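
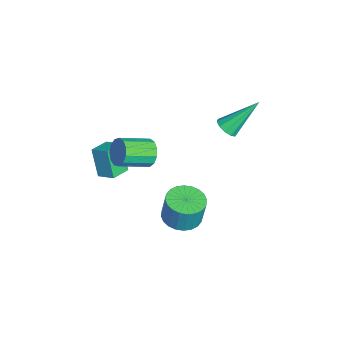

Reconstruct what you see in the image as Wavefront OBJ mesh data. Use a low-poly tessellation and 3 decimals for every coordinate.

v 0.847 -0.133 -2.73
v 1.644 0.241 -2.86
v 1.77 0.428 -1.539
v 0.973 0.053 -1.41
v 1.435 0.518 -2.879
v 1.562 0.704 -1.558
v 1.137 0.695 -2.875
v 1.263 0.882 -1.555
v 0.794 0.747 -2.85
v 0.921 0.934 -1.529
v 0.46 0.665 -2.806
v 0.586 0.851 -1.485
v 0.184 0.461 -2.751
v 0.311 0.647 -1.43
v 0.009 0.166 -2.692
v 0.136 0.353 -1.372
v -0.038 -0.174 -2.64
v 0.089 0.013 -1.319
v 0.05 -0.508 -2.601
v 0.176 -0.321 -1.28
v 0.258 -0.784 -2.582
v 0.385 -0.598 -1.261
v 0.557 -0.962 -2.585
v 0.683 -0.775 -1.265
v 0.899 -1.014 -2.611
v 1.026 -0.827 -1.29
v 1.234 -0.931 -2.655
v 1.36 -0.745 -1.334
v 1.509 -0.727 -2.71
v 1.636 -0.541 -1.389
v 1.684 -0.433 -2.768
v 1.811 -0.246 -1.448
v 1.731 -0.093 -2.821
v 1.858 0.094 -1.5
v 1.38 -1.515 2.415
v 1.639 -1.185 2.95
v 2.08 -2.455 3.52
v 1.82 -2.785 2.985
v 1.277 -1.27 3.041
v 1.717 -2.539 3.611
v 0.947 -1.433 2.933
v 1.388 -2.702 3.503
v 0.755 -1.622 2.661
v 1.195 -2.891 3.231
v 0.761 -1.777 2.31
v 1.201 -3.047 2.881
v 0.963 -1.849 1.993
v 1.404 -3.119 2.564
v 1.298 -1.815 1.81
v 1.739 -3.085 2.38
v 1.659 -1.686 1.819
v 2.099 -2.956 2.389
v 1.931 -1.503 2.017
v 2.371 -2.772 2.587
v 2.028 -1.323 2.341
v 2.469 -2.593 2.911
v 1.919 -1.205 2.689
v 2.36 -2.474 3.259
v -1.071 -2.989 -1.099
v -1.637 -3.228 0.215
v -0.582 -2.336 -0.769
v -1.149 -2.574 0.544
v -0.351 -3.626 -0.904
v -0.918 -3.864 0.409
v 0.137 -2.972 -0.575
v -0.429 -3.211 0.739
v -0.36 1.808 2.218
v 0.143 1.694 2.437
v -0.66 3.172 3.622
v 0.183 1.945 2.201
v 0.015 2.143 1.972
v -0.296 2.213 1.838
v -0.631 2.129 1.848
v -0.863 1.921 2
v -0.903 1.671 2.236
v -0.735 1.472 2.464
v -0.424 1.402 2.599
v -0.089 1.487 2.589
f 2 1 5
f 2 5 3
f 3 5 6
f 3 6 4
f 5 1 7
f 5 7 6
f 6 7 8
f 6 8 4
f 7 1 9
f 7 9 8
f 8 9 10
f 8 10 4
f 9 1 11
f 9 11 10
f 10 11 12
f 10 12 4
f 11 1 13
f 11 13 12
f 12 13 14
f 12 14 4
f 13 1 15
f 13 15 14
f 14 15 16
f 14 16 4
f 15 1 17
f 15 17 16
f 16 17 18
f 16 18 4
f 17 1 19
f 17 19 18
f 18 19 20
f 18 20 4
f 19 1 21
f 19 21 20
f 20 21 22
f 20 22 4
f 21 1 23
f 21 23 22
f 22 23 24
f 22 24 4
f 23 1 25
f 23 25 24
f 24 25 26
f 24 26 4
f 25 1 27
f 25 27 26
f 26 27 28
f 26 28 4
f 27 1 29
f 27 29 28
f 28 29 30
f 28 30 4
f 29 1 31
f 29 31 30
f 30 31 32
f 30 32 4
f 31 1 33
f 31 33 32
f 32 33 34
f 32 34 4
f 33 1 2
f 33 2 34
f 34 2 3
f 34 3 4
f 36 35 39
f 36 39 37
f 37 39 40
f 37 40 38
f 39 35 41
f 39 41 40
f 40 41 42
f 40 42 38
f 41 35 43
f 41 43 42
f 42 43 44
f 42 44 38
f 43 35 45
f 43 45 44
f 44 45 46
f 44 46 38
f 45 35 47
f 45 47 46
f 46 47 48
f 46 48 38
f 47 35 49
f 47 49 48
f 48 49 50
f 48 50 38
f 49 35 51
f 49 51 50
f 50 51 52
f 50 52 38
f 51 35 53
f 51 53 52
f 52 53 54
f 52 54 38
f 53 35 55
f 53 55 54
f 54 55 56
f 54 56 38
f 55 35 57
f 55 57 56
f 56 57 58
f 56 58 38
f 57 35 36
f 57 36 58
f 58 36 37
f 58 37 38
f 60 62 59
f 63 60 59
f 59 62 61
f 61 63 59
f 60 66 62
f 64 60 63
f 64 66 60
f 62 66 61
f 65 63 61
f 61 66 65
f 65 64 63
f 66 64 65
f 68 67 70
f 68 70 69
f 70 67 71
f 70 71 69
f 71 67 72
f 71 72 69
f 72 67 73
f 72 73 69
f 73 67 74
f 73 74 69
f 74 67 75
f 74 75 69
f 75 67 76
f 75 76 69
f 76 67 77
f 76 77 69
f 77 67 78
f 77 78 69
f 78 67 68
f 78 68 69



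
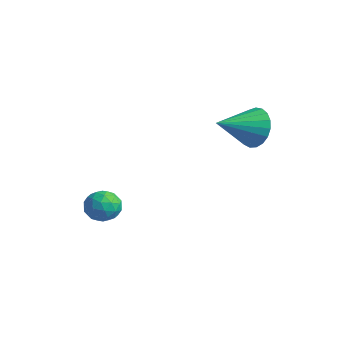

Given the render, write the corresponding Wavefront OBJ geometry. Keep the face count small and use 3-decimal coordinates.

v -1.248 -1.989 -4.211
v -0.906 -1.615 -3.606
v -0.714 -3.085 -3.834
v -0.372 -2.711 -3.229
v -1.154 -2.811 -3.239
v -1.484 -2.134 -3.473
v -0.136 -2.566 -3.967
v -0.466 -1.889 -4.201
v -0.219 -1.971 -3.456
v -0.848 -2.123 -3.006
v -0.772 -2.577 -4.434
v -1.401 -2.729 -3.984
v -1.124 -1.706 -3.942
v -0.496 -2.994 -3.498
v -0.956 -3.053 -3.504
v -0.755 -2.833 -3.149
v -1.464 -2.011 -3.863
v -1.263 -1.791 -3.508
v -1.409 -2.494 -3.292
v -0.357 -2.909 -3.932
v -0.156 -2.689 -3.577
v -0.865 -1.867 -4.291
v -0.664 -1.647 -3.936
v -0.211 -2.206 -4.148
v -0.519 -1.695 -3.498
v -0.205 -2.34 -3.276
v -0.066 -2.254 -3.71
v -0.26 -1.856 -3.847
v -0.889 -1.785 -3.234
v -0.575 -2.429 -3.012
v -1.035 -2.488 -3.018
v -1.229 -2.09 -3.155
v -0.485 -1.994 -3.145
v -1.045 -2.271 -4.428
v -0.731 -2.915 -4.206
v -0.391 -2.61 -4.285
v -0.585 -2.212 -4.422
v -1.415 -2.36 -4.164
v -1.101 -3.005 -3.942
v -1.36 -2.844 -3.593
v -1.554 -2.446 -3.73
v -1.135 -2.706 -4.295
v 1.712 2.892 0.034
v 2.278 2.565 -0.696
v 1.568 1.188 0.686
v 2.553 2.652 -0.408
v 2.682 2.78 -0.044
v 2.644 2.928 0.334
v 2.444 3.07 0.66
v 2.118 3.181 0.877
v 1.721 3.242 0.949
v 1.323 3.242 0.862
v 0.992 3.182 0.632
v 0.786 3.071 0.299
v 0.739 2.93 -0.08
v 0.861 2.782 -0.44
v 1.13 2.653 -0.718
v 1.499 2.565 -0.866
v 1.905 2.534 -0.858
f 1 38 17
f 38 12 41
f 17 41 6
f 38 41 17
f 1 17 13
f 17 6 18
f 13 18 2
f 17 18 13
f 1 13 22
f 13 2 23
f 22 23 8
f 13 23 22
f 1 22 34
f 22 8 37
f 34 37 11
f 22 37 34
f 1 34 38
f 34 11 42
f 38 42 12
f 34 42 38
f 2 18 29
f 18 6 32
f 29 32 10
f 18 32 29
f 6 41 19
f 41 12 40
f 19 40 5
f 41 40 19
f 12 42 39
f 42 11 35
f 39 35 3
f 42 35 39
f 11 37 36
f 37 8 24
f 36 24 7
f 37 24 36
f 8 23 28
f 23 2 25
f 28 25 9
f 23 25 28
f 4 30 16
f 30 10 31
f 16 31 5
f 30 31 16
f 4 16 14
f 16 5 15
f 14 15 3
f 16 15 14
f 4 14 21
f 14 3 20
f 21 20 7
f 14 20 21
f 4 21 26
f 21 7 27
f 26 27 9
f 21 27 26
f 4 26 30
f 26 9 33
f 30 33 10
f 26 33 30
f 5 31 19
f 31 10 32
f 19 32 6
f 31 32 19
f 3 15 39
f 15 5 40
f 39 40 12
f 15 40 39
f 7 20 36
f 20 3 35
f 36 35 11
f 20 35 36
f 9 27 28
f 27 7 24
f 28 24 8
f 27 24 28
f 10 33 29
f 33 9 25
f 29 25 2
f 33 25 29
f 44 43 46
f 44 46 45
f 46 43 47
f 46 47 45
f 47 43 48
f 47 48 45
f 48 43 49
f 48 49 45
f 49 43 50
f 49 50 45
f 50 43 51
f 50 51 45
f 51 43 52
f 51 52 45
f 52 43 53
f 52 53 45
f 53 43 54
f 53 54 45
f 54 43 55
f 54 55 45
f 55 43 56
f 55 56 45
f 56 43 57
f 56 57 45
f 57 43 58
f 57 58 45
f 58 43 59
f 58 59 45
f 59 43 44
f 59 44 45



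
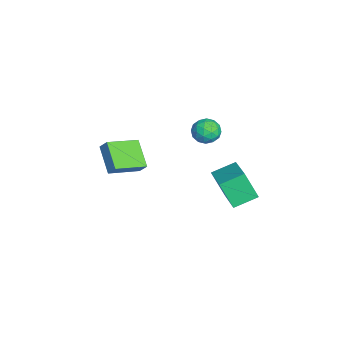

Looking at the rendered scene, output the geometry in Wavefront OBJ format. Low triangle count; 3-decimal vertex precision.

v -2.419 -2.113 -3.426
v -3.901 -2.605 -2.38
v -2.108 -1.698 -2.791
v -3.59 -2.191 -1.744
v -1.43 -3.789 -2.816
v -2.912 -4.282 -1.769
v -1.119 -3.375 -2.18
v -2.601 -3.867 -1.134
v -1.182 1.869 1.808
v -0.56 2.246 1.365
v -0.84 0.654 1.255
v -0.218 1.031 0.812
v -0.157 0.961 1.659
v -0.368 1.712 2.001
v -1.032 1.188 0.619
v -1.243 1.939 0.961
v -0.467 1.825 0.631
v 0.074 1.685 1.273
v -1.474 1.215 1.347
v -0.933 1.075 1.989
v -0.901 2.164 1.635
v -0.499 0.736 0.985
v -0.463 0.695 1.482
v -0.097 0.916 1.223
v -0.788 1.85 2.009
v -0.422 2.072 1.749
v -0.185 1.317 1.921
v -0.978 0.828 0.871
v -0.612 1.05 0.611
v -1.303 1.984 1.397
v -0.937 2.205 1.138
v -1.215 1.583 0.699
v -0.48 2.138 0.943
v -0.279 1.424 0.618
v -0.758 1.516 0.505
v -0.882 1.958 0.706
v -0.162 2.056 1.321
v 0.039 1.342 0.996
v 0.075 1.301 1.494
v -0.05 1.742 1.695
v -0.108 1.808 0.889
v -1.439 1.558 1.624
v -1.238 0.844 1.299
v -1.35 1.158 0.925
v -1.475 1.599 1.126
v -1.121 1.476 2.002
v -0.92 0.762 1.677
v -0.518 0.942 1.914
v -0.642 1.384 2.115
v -1.292 1.092 1.731
v 2.932 2.377 -0.922
v 2.527 1.657 0.576
v 2.51 3.649 -0.425
v 2.106 2.93 1.073
v 4.894 2.75 -0.213
v 4.49 2.031 1.285
v 4.473 4.023 0.284
v 4.068 3.303 1.782
f 2 4 1
f 5 2 1
f 1 4 3
f 3 5 1
f 2 8 4
f 6 2 5
f 6 8 2
f 4 8 3
f 7 5 3
f 3 8 7
f 7 6 5
f 8 6 7
f 9 46 25
f 46 20 49
f 25 49 14
f 46 49 25
f 9 25 21
f 25 14 26
f 21 26 10
f 25 26 21
f 9 21 30
f 21 10 31
f 30 31 16
f 21 31 30
f 9 30 42
f 30 16 45
f 42 45 19
f 30 45 42
f 9 42 46
f 42 19 50
f 46 50 20
f 42 50 46
f 10 26 37
f 26 14 40
f 37 40 18
f 26 40 37
f 14 49 27
f 49 20 48
f 27 48 13
f 49 48 27
f 20 50 47
f 50 19 43
f 47 43 11
f 50 43 47
f 19 45 44
f 45 16 32
f 44 32 15
f 45 32 44
f 16 31 36
f 31 10 33
f 36 33 17
f 31 33 36
f 12 38 24
f 38 18 39
f 24 39 13
f 38 39 24
f 12 24 22
f 24 13 23
f 22 23 11
f 24 23 22
f 12 22 29
f 22 11 28
f 29 28 15
f 22 28 29
f 12 29 34
f 29 15 35
f 34 35 17
f 29 35 34
f 12 34 38
f 34 17 41
f 38 41 18
f 34 41 38
f 13 39 27
f 39 18 40
f 27 40 14
f 39 40 27
f 11 23 47
f 23 13 48
f 47 48 20
f 23 48 47
f 15 28 44
f 28 11 43
f 44 43 19
f 28 43 44
f 17 35 36
f 35 15 32
f 36 32 16
f 35 32 36
f 18 41 37
f 41 17 33
f 37 33 10
f 41 33 37
f 52 54 51
f 55 52 51
f 51 54 53
f 53 55 51
f 52 58 54
f 56 52 55
f 56 58 52
f 54 58 53
f 57 55 53
f 53 58 57
f 57 56 55
f 58 56 57



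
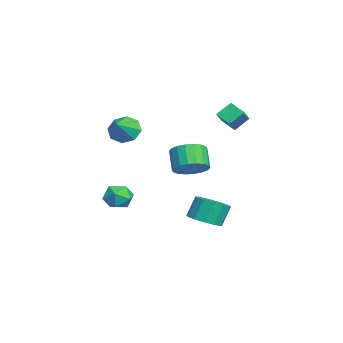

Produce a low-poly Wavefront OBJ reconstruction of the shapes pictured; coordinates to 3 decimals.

v 0.135 1.049 0.343
v 0.816 0.428 0.847
v -0.135 0.289 1.96
v -0.815 0.911 1.457
v 0.932 0.854 0.999
v -0.018 0.716 2.112
v 0.89 1.319 1.022
v -0.06 1.18 2.135
v 0.699 1.731 0.91
v -0.251 1.592 2.023
v 0.396 2.007 0.686
v -0.554 1.868 1.799
v 0.041 2.094 0.394
v -0.909 1.955 1.507
v -0.295 1.974 0.092
v -1.245 1.835 1.205
v -0.545 1.671 -0.16
v -1.496 1.532 0.953
v -0.662 1.244 -0.312
v -1.612 1.106 0.801
v -0.62 0.78 -0.335
v -1.57 0.641 0.778
v -0.429 0.368 -0.223
v -1.379 0.229 0.89
v -0.126 0.092 0.001
v -1.076 -0.047 1.114
v 0.229 0.005 0.293
v -0.721 -0.134 1.406
v 0.565 0.125 0.595
v -0.385 -0.014 1.708
v -0.173 1.789 -3.707
v 0.747 2.292 -3.651
v 0.392 2.795 -2.338
v -0.527 2.291 -2.393
v 0.365 2.67 -3.899
v 0.01 3.173 -2.586
v -0.188 2.768 -4.085
v -0.543 3.27 -2.772
v -0.736 2.555 -4.152
v -1.091 3.057 -2.839
v -1.105 2.099 -4.077
v -1.46 2.601 -2.764
v -1.178 1.544 -3.884
v -1.533 2.047 -2.571
v -0.932 1.067 -3.635
v -1.287 1.57 -2.322
v -0.445 0.819 -3.409
v -0.799 1.322 -2.096
v 0.129 0.879 -3.277
v -0.226 1.382 -1.964
v 0.607 1.228 -3.282
v 0.252 1.73 -1.968
v 0.837 1.755 -3.421
v 0.483 2.257 -2.108
v -0.359 2.424 4.254
v -0.663 3.23 5.001
v -1.587 2.764 3.389
v -1.89 3.57 4.136
v 0.21 3.13 3.724
v -0.093 3.936 4.471
v -1.017 3.47 2.859
v -1.321 4.276 3.606
v 0.553 -2.554 3.43
v 1.052 -2.695 2.61
v 1.747 -2.986 4.23
v 1.126 -2.004 2.873
v 0.864 -1.636 3.462
v 0.421 -1.805 4.032
v 0.055 -2.413 4.25
v -0.019 -3.104 3.987
v 0.242 -3.472 3.398
v 0.686 -3.303 2.828
v -0.542 -2.438 -2.785
v -0.037 -2.275 -1.977
v -1.283 -3.625 -2.083
v -0.778 -3.462 -1.275
v -1.444 -2.823 -1.566
v -0.986 -2.09 -2
v -0.334 -3.81 -2.06
v 0.124 -3.077 -2.494
v 0.092 -3.123 -1.529
v -0.594 -2.513 -1.223
v -0.726 -3.387 -2.837
v -1.412 -2.777 -2.531
f 2 1 5
f 2 5 3
f 3 5 6
f 3 6 4
f 5 1 7
f 5 7 6
f 6 7 8
f 6 8 4
f 7 1 9
f 7 9 8
f 8 9 10
f 8 10 4
f 9 1 11
f 9 11 10
f 10 11 12
f 10 12 4
f 11 1 13
f 11 13 12
f 12 13 14
f 12 14 4
f 13 1 15
f 13 15 14
f 14 15 16
f 14 16 4
f 15 1 17
f 15 17 16
f 16 17 18
f 16 18 4
f 17 1 19
f 17 19 18
f 18 19 20
f 18 20 4
f 19 1 21
f 19 21 20
f 20 21 22
f 20 22 4
f 21 1 23
f 21 23 22
f 22 23 24
f 22 24 4
f 23 1 25
f 23 25 24
f 24 25 26
f 24 26 4
f 25 1 27
f 25 27 26
f 26 27 28
f 26 28 4
f 27 1 29
f 27 29 28
f 28 29 30
f 28 30 4
f 29 1 2
f 29 2 30
f 30 2 3
f 30 3 4
f 32 31 35
f 32 35 33
f 33 35 36
f 33 36 34
f 35 31 37
f 35 37 36
f 36 37 38
f 36 38 34
f 37 31 39
f 37 39 38
f 38 39 40
f 38 40 34
f 39 31 41
f 39 41 40
f 40 41 42
f 40 42 34
f 41 31 43
f 41 43 42
f 42 43 44
f 42 44 34
f 43 31 45
f 43 45 44
f 44 45 46
f 44 46 34
f 45 31 47
f 45 47 46
f 46 47 48
f 46 48 34
f 47 31 49
f 47 49 48
f 48 49 50
f 48 50 34
f 49 31 51
f 49 51 50
f 50 51 52
f 50 52 34
f 51 31 53
f 51 53 52
f 52 53 54
f 52 54 34
f 53 31 32
f 53 32 54
f 54 32 33
f 54 33 34
f 56 58 55
f 59 56 55
f 55 58 57
f 57 59 55
f 56 62 58
f 60 56 59
f 60 62 56
f 58 62 57
f 61 59 57
f 57 62 61
f 61 60 59
f 62 60 61
f 64 63 66
f 64 66 65
f 66 63 67
f 66 67 65
f 67 63 68
f 67 68 65
f 68 63 69
f 68 69 65
f 69 63 70
f 69 70 65
f 70 63 71
f 70 71 65
f 71 63 72
f 71 72 65
f 72 63 64
f 72 64 65
f 73 84 78
f 73 78 74
f 73 74 80
f 73 80 83
f 73 83 84
f 74 78 82
f 78 84 77
f 84 83 75
f 83 80 79
f 80 74 81
f 76 82 77
f 76 77 75
f 76 75 79
f 76 79 81
f 76 81 82
f 77 82 78
f 75 77 84
f 79 75 83
f 81 79 80
f 82 81 74



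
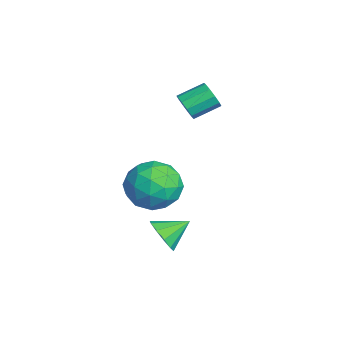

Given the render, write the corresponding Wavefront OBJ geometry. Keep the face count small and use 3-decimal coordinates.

v -1.808 -1.044 -0.051
v -1.495 -1.213 0.407
v -1.639 -0.226 0.87
v -1.952 -0.056 0.411
v -1.271 -1.068 0.167
v -1.416 -0.081 0.63
v -1.252 -0.914 -0.156
v -1.397 0.074 0.307
v -1.446 -0.809 -0.439
v -1.59 0.178 0.024
v -1.777 -0.794 -0.574
v -1.921 0.193 -0.111
v -2.121 -0.874 -0.51
v -2.265 0.113 -0.047
v -2.344 -1.019 -0.27
v -2.489 -0.032 0.193
v -2.363 -1.174 0.053
v -2.508 -0.186 0.516
v -2.17 -1.278 0.336
v -2.314 -0.291 0.799
v -1.839 -1.293 0.471
v -1.983 -0.306 0.934
v 1.682 -2.458 -4.084
v 2.144 -2.138 -4.55
v 1.538 -1.482 -3.556
v 1.728 -2.106 -4.722
v 1.295 -2.209 -4.651
v 1.009 -2.407 -4.363
v 0.981 -2.624 -3.968
v 1.22 -2.779 -3.618
v 1.636 -2.81 -3.446
v 2.069 -2.708 -3.518
v 2.355 -2.51 -3.806
v 2.383 -2.292 -4.2
v -0.33 -1.848 -2.267
v 0.392 -2.055 -1.487
v 0.468 -3.005 -3.313
v 1.19 -3.212 -2.533
v 0.16 -3.524 -2.414
v -0.333 -2.809 -1.767
v 1.193 -2.251 -3.033
v 0.7 -1.536 -2.386
v 1.334 -2.305 -1.96
v 0.695 -3.091 -1.578
v 0.165 -1.969 -3.222
v -0.474 -2.755 -2.84
v -0.039 -1.85 -1.785
v 0.899 -3.21 -3.015
v 0.293 -3.393 -2.945
v 0.718 -3.515 -2.487
v -0.465 -2.293 -1.95
v -0.041 -2.415 -1.491
v -0.178 -3.278 -2.036
v 0.901 -2.645 -3.309
v 1.325 -2.767 -2.85
v 0.142 -1.545 -2.313
v 0.567 -1.667 -1.855
v 1.038 -1.782 -2.764
v 0.939 -2.119 -1.605
v 1.408 -2.799 -2.22
v 1.41 -2.234 -2.513
v 1.12 -1.814 -2.133
v 0.563 -2.581 -1.38
v 1.032 -3.261 -1.995
v 0.427 -3.444 -1.925
v 0.137 -3.024 -1.545
v 1.117 -2.727 -1.658
v -0.172 -1.799 -2.805
v 0.297 -2.479 -3.42
v 0.723 -2.036 -3.255
v 0.433 -1.616 -2.875
v -0.548 -2.261 -2.58
v -0.079 -2.941 -3.195
v -0.26 -3.246 -2.667
v -0.55 -2.826 -2.287
v -0.257 -2.333 -3.142
f 2 1 5
f 2 5 3
f 3 5 6
f 3 6 4
f 5 1 7
f 5 7 6
f 6 7 8
f 6 8 4
f 7 1 9
f 7 9 8
f 8 9 10
f 8 10 4
f 9 1 11
f 9 11 10
f 10 11 12
f 10 12 4
f 11 1 13
f 11 13 12
f 12 13 14
f 12 14 4
f 13 1 15
f 13 15 14
f 14 15 16
f 14 16 4
f 15 1 17
f 15 17 16
f 16 17 18
f 16 18 4
f 17 1 19
f 17 19 18
f 18 19 20
f 18 20 4
f 19 1 21
f 19 21 20
f 20 21 22
f 20 22 4
f 21 1 2
f 21 2 22
f 22 2 3
f 22 3 4
f 24 23 26
f 24 26 25
f 26 23 27
f 26 27 25
f 27 23 28
f 27 28 25
f 28 23 29
f 28 29 25
f 29 23 30
f 29 30 25
f 30 23 31
f 30 31 25
f 31 23 32
f 31 32 25
f 32 23 33
f 32 33 25
f 33 23 34
f 33 34 25
f 34 23 24
f 34 24 25
f 35 72 51
f 72 46 75
f 51 75 40
f 72 75 51
f 35 51 47
f 51 40 52
f 47 52 36
f 51 52 47
f 35 47 56
f 47 36 57
f 56 57 42
f 47 57 56
f 35 56 68
f 56 42 71
f 68 71 45
f 56 71 68
f 35 68 72
f 68 45 76
f 72 76 46
f 68 76 72
f 36 52 63
f 52 40 66
f 63 66 44
f 52 66 63
f 40 75 53
f 75 46 74
f 53 74 39
f 75 74 53
f 46 76 73
f 76 45 69
f 73 69 37
f 76 69 73
f 45 71 70
f 71 42 58
f 70 58 41
f 71 58 70
f 42 57 62
f 57 36 59
f 62 59 43
f 57 59 62
f 38 64 50
f 64 44 65
f 50 65 39
f 64 65 50
f 38 50 48
f 50 39 49
f 48 49 37
f 50 49 48
f 38 48 55
f 48 37 54
f 55 54 41
f 48 54 55
f 38 55 60
f 55 41 61
f 60 61 43
f 55 61 60
f 38 60 64
f 60 43 67
f 64 67 44
f 60 67 64
f 39 65 53
f 65 44 66
f 53 66 40
f 65 66 53
f 37 49 73
f 49 39 74
f 73 74 46
f 49 74 73
f 41 54 70
f 54 37 69
f 70 69 45
f 54 69 70
f 43 61 62
f 61 41 58
f 62 58 42
f 61 58 62
f 44 67 63
f 67 43 59
f 63 59 36
f 67 59 63



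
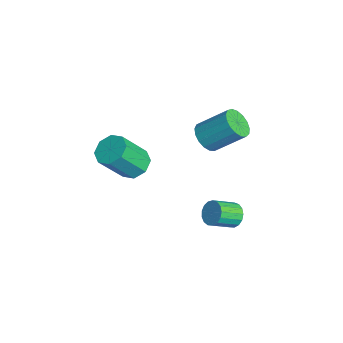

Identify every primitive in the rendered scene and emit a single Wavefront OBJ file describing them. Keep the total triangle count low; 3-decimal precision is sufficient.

v 1.148 -2.827 1.376
v 2.022 -2.464 1.461
v 2.385 -3.749 3.21
v 1.512 -4.113 3.124
v 1.527 -2.09 1.84
v 1.89 -3.375 3.588
v 0.81 -2.147 1.946
v 1.173 -3.432 3.694
v 0.291 -2.603 1.719
v 0.655 -3.888 3.467
v 0.275 -3.191 1.29
v 0.638 -4.476 3.039
v 0.77 -3.565 0.912
v 1.133 -4.85 2.66
v 1.487 -3.508 0.806
v 1.85 -4.793 2.554
v 2.005 -3.052 1.033
v 2.369 -4.337 2.781
v -1.312 1.452 0.488
v -0.429 1.402 0.17
v 0.155 2.898 1.554
v -0.728 2.948 1.872
v -0.619 1.716 -0.09
v -0.035 3.212 1.295
v -0.968 1.97 -0.217
v -0.384 3.466 1.167
v -1.395 2.105 -0.183
v -0.812 3.601 1.201
v -1.804 2.091 0.005
v -1.22 3.587 1.389
v -2.1 1.93 0.303
v -1.516 3.426 1.688
v -2.215 1.66 0.644
v -1.632 3.156 2.028
v -2.124 1.342 0.949
v -1.54 2.838 2.333
v -1.846 1.049 1.148
v -1.262 2.545 2.533
v -1.446 0.849 1.196
v -0.862 2.345 2.58
v -1.015 0.787 1.082
v -0.432 2.283 2.466
v -0.653 0.877 0.832
v -0.069 2.373 2.216
v -0.441 1.099 0.502
v 0.143 2.595 1.887
v 2.62 1.898 -2.48
v 3.293 2.182 -2.309
v 3.613 0.965 -1.549
v 2.94 0.682 -1.72
v 3.082 2.294 -2.041
v 3.402 1.077 -1.281
v 2.765 2.315 -1.874
v 3.085 1.098 -1.114
v 2.415 2.241 -1.845
v 2.735 1.024 -1.085
v 2.112 2.088 -1.962
v 2.432 0.871 -1.202
v 1.925 1.892 -2.198
v 2.245 0.675 -1.438
v 1.898 1.697 -2.498
v 2.218 0.48 -1.738
v 2.036 1.549 -2.794
v 2.356 0.332 -2.034
v 2.307 1.48 -3.018
v 2.627 0.263 -2.258
v 2.651 1.507 -3.119
v 2.971 0.29 -2.359
v 2.987 1.624 -3.074
v 3.307 0.407 -2.314
v 3.239 1.804 -2.892
v 3.559 0.587 -2.132
v 3.35 2.005 -2.616
v 3.67 0.788 -1.856
f 2 1 5
f 2 5 3
f 3 5 6
f 3 6 4
f 5 1 7
f 5 7 6
f 6 7 8
f 6 8 4
f 7 1 9
f 7 9 8
f 8 9 10
f 8 10 4
f 9 1 11
f 9 11 10
f 10 11 12
f 10 12 4
f 11 1 13
f 11 13 12
f 12 13 14
f 12 14 4
f 13 1 15
f 13 15 14
f 14 15 16
f 14 16 4
f 15 1 17
f 15 17 16
f 16 17 18
f 16 18 4
f 17 1 2
f 17 2 18
f 18 2 3
f 18 3 4
f 20 19 23
f 20 23 21
f 21 23 24
f 21 24 22
f 23 19 25
f 23 25 24
f 24 25 26
f 24 26 22
f 25 19 27
f 25 27 26
f 26 27 28
f 26 28 22
f 27 19 29
f 27 29 28
f 28 29 30
f 28 30 22
f 29 19 31
f 29 31 30
f 30 31 32
f 30 32 22
f 31 19 33
f 31 33 32
f 32 33 34
f 32 34 22
f 33 19 35
f 33 35 34
f 34 35 36
f 34 36 22
f 35 19 37
f 35 37 36
f 36 37 38
f 36 38 22
f 37 19 39
f 37 39 38
f 38 39 40
f 38 40 22
f 39 19 41
f 39 41 40
f 40 41 42
f 40 42 22
f 41 19 43
f 41 43 42
f 42 43 44
f 42 44 22
f 43 19 45
f 43 45 44
f 44 45 46
f 44 46 22
f 45 19 20
f 45 20 46
f 46 20 21
f 46 21 22
f 48 47 51
f 48 51 49
f 49 51 52
f 49 52 50
f 51 47 53
f 51 53 52
f 52 53 54
f 52 54 50
f 53 47 55
f 53 55 54
f 54 55 56
f 54 56 50
f 55 47 57
f 55 57 56
f 56 57 58
f 56 58 50
f 57 47 59
f 57 59 58
f 58 59 60
f 58 60 50
f 59 47 61
f 59 61 60
f 60 61 62
f 60 62 50
f 61 47 63
f 61 63 62
f 62 63 64
f 62 64 50
f 63 47 65
f 63 65 64
f 64 65 66
f 64 66 50
f 65 47 67
f 65 67 66
f 66 67 68
f 66 68 50
f 67 47 69
f 67 69 68
f 68 69 70
f 68 70 50
f 69 47 71
f 69 71 70
f 70 71 72
f 70 72 50
f 71 47 73
f 71 73 72
f 72 73 74
f 72 74 50
f 73 47 48
f 73 48 74
f 74 48 49
f 74 49 50



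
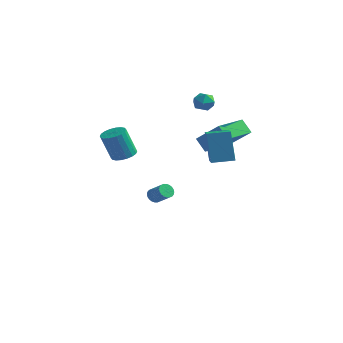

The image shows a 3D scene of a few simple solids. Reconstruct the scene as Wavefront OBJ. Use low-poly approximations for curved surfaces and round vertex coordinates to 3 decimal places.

v 0.413 2.181 1.697
v 2.005 2.077 3.063
v 0.626 4.268 1.609
v 2.218 4.164 2.974
v 1.102 2.076 0.886
v 2.694 1.972 2.251
v 1.315 4.163 0.797
v 2.907 4.059 2.163
v -2.481 2.159 -3.513
v -2.189 2.052 -3.943
v -1.207 1.893 -3.236
v -1.499 2.001 -2.807
v -2.166 2.257 -3.929
v -1.184 2.098 -3.222
v -2.191 2.447 -3.851
v -1.209 2.289 -3.145
v -2.26 2.593 -3.723
v -1.279 2.435 -3.016
v -2.363 2.674 -3.562
v -1.381 2.515 -2.855
v -2.483 2.676 -3.394
v -1.502 2.517 -2.687
v -2.604 2.599 -3.244
v -1.622 2.441 -2.537
v -2.705 2.455 -3.135
v -1.723 2.297 -2.429
v -2.773 2.267 -3.084
v -1.791 2.108 -2.377
v -2.796 2.062 -3.098
v -1.814 1.903 -2.391
v -2.771 1.871 -3.175
v -1.789 1.713 -2.469
v -2.701 1.725 -3.304
v -1.72 1.567 -2.597
v -2.599 1.645 -3.465
v -1.617 1.486 -2.758
v -2.478 1.643 -3.633
v -1.497 1.484 -2.926
v -2.358 1.719 -3.783
v -1.376 1.561 -3.076
v -2.257 1.863 -3.891
v -1.275 1.705 -3.185
v 3.173 -0.399 1.307
v 2.652 -0.084 3.265
v 2.227 0.823 0.859
v 1.705 1.138 2.816
v 4.195 0.442 1.444
v 3.673 0.757 3.401
v 3.248 1.664 0.995
v 2.727 1.979 2.953
v -0.301 -3.669 2.196
v 0.415 -3.552 2.389
v 0.036 -4.013 4.077
v -0.679 -4.131 3.884
v 0.274 -3.253 2.439
v -0.105 -3.715 4.127
v 0.02 -3.037 2.441
v -0.359 -3.499 4.129
v -0.298 -2.946 2.395
v -0.677 -3.408 4.082
v -0.616 -2.998 2.309
v -0.995 -3.46 3.996
v -0.872 -3.183 2.201
v -1.251 -3.645 3.888
v -1.015 -3.465 2.092
v -1.394 -3.927 3.779
v -1.016 -3.787 2.003
v -1.395 -4.248 3.691
v -0.875 -4.085 1.953
v -1.254 -4.547 3.641
v -0.621 -4.301 1.951
v -1 -4.763 3.639
v -0.303 -4.392 1.998
v -0.682 -4.854 3.685
v 0.015 -4.34 2.084
v -0.364 -4.802 3.771
v 0.271 -4.155 2.192
v -0.108 -4.617 3.879
v 0.414 -3.873 2.301
v 0.035 -4.335 3.988
v -0.613 4.067 4.493
v 0.037 4.401 4.341
v -0.417 3.279 3.599
v 0.233 3.613 3.447
v 0.15 3.227 4.081
v 0.029 3.714 4.634
v -0.409 3.966 3.306
v -0.53 4.453 3.859
v 0.163 4.338 3.608
v 0.509 3.882 4.087
v -0.889 3.798 3.853
v -0.543 3.342 4.332
f 2 4 1
f 5 2 1
f 1 4 3
f 3 5 1
f 2 8 4
f 6 2 5
f 6 8 2
f 4 8 3
f 7 5 3
f 3 8 7
f 7 6 5
f 8 6 7
f 10 9 13
f 10 13 11
f 11 13 14
f 11 14 12
f 13 9 15
f 13 15 14
f 14 15 16
f 14 16 12
f 15 9 17
f 15 17 16
f 16 17 18
f 16 18 12
f 17 9 19
f 17 19 18
f 18 19 20
f 18 20 12
f 19 9 21
f 19 21 20
f 20 21 22
f 20 22 12
f 21 9 23
f 21 23 22
f 22 23 24
f 22 24 12
f 23 9 25
f 23 25 24
f 24 25 26
f 24 26 12
f 25 9 27
f 25 27 26
f 26 27 28
f 26 28 12
f 27 9 29
f 27 29 28
f 28 29 30
f 28 30 12
f 29 9 31
f 29 31 30
f 30 31 32
f 30 32 12
f 31 9 33
f 31 33 32
f 32 33 34
f 32 34 12
f 33 9 35
f 33 35 34
f 34 35 36
f 34 36 12
f 35 9 37
f 35 37 36
f 36 37 38
f 36 38 12
f 37 9 39
f 37 39 38
f 38 39 40
f 38 40 12
f 39 9 41
f 39 41 40
f 40 41 42
f 40 42 12
f 41 9 10
f 41 10 42
f 42 10 11
f 42 11 12
f 44 46 43
f 47 44 43
f 43 46 45
f 45 47 43
f 44 50 46
f 48 44 47
f 48 50 44
f 46 50 45
f 49 47 45
f 45 50 49
f 49 48 47
f 50 48 49
f 52 51 55
f 52 55 53
f 53 55 56
f 53 56 54
f 55 51 57
f 55 57 56
f 56 57 58
f 56 58 54
f 57 51 59
f 57 59 58
f 58 59 60
f 58 60 54
f 59 51 61
f 59 61 60
f 60 61 62
f 60 62 54
f 61 51 63
f 61 63 62
f 62 63 64
f 62 64 54
f 63 51 65
f 63 65 64
f 64 65 66
f 64 66 54
f 65 51 67
f 65 67 66
f 66 67 68
f 66 68 54
f 67 51 69
f 67 69 68
f 68 69 70
f 68 70 54
f 69 51 71
f 69 71 70
f 70 71 72
f 70 72 54
f 71 51 73
f 71 73 72
f 72 73 74
f 72 74 54
f 73 51 75
f 73 75 74
f 74 75 76
f 74 76 54
f 75 51 77
f 75 77 76
f 76 77 78
f 76 78 54
f 77 51 79
f 77 79 78
f 78 79 80
f 78 80 54
f 79 51 52
f 79 52 80
f 80 52 53
f 80 53 54
f 81 92 86
f 81 86 82
f 81 82 88
f 81 88 91
f 81 91 92
f 82 86 90
f 86 92 85
f 92 91 83
f 91 88 87
f 88 82 89
f 84 90 85
f 84 85 83
f 84 83 87
f 84 87 89
f 84 89 90
f 85 90 86
f 83 85 92
f 87 83 91
f 89 87 88
f 90 89 82



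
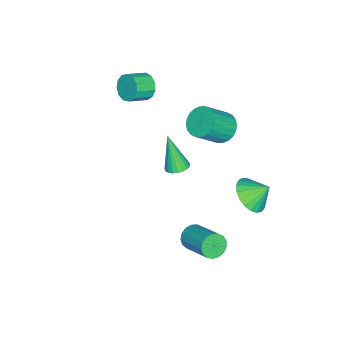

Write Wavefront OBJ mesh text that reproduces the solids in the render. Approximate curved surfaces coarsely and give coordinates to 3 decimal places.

v 1.739 1.165 -3.272
v 2.281 1.045 -3.647
v 3.163 2.396 -2.804
v 2.621 2.515 -2.428
v 2.115 1.26 -3.818
v 2.997 2.611 -2.975
v 1.863 1.453 -3.863
v 2.745 2.804 -3.02
v 1.583 1.58 -3.773
v 2.465 2.931 -2.93
v 1.338 1.612 -3.568
v 2.22 2.962 -2.725
v 1.185 1.542 -3.296
v 2.067 2.892 -2.452
v 1.159 1.385 -3.017
v 2.042 2.735 -2.174
v 1.266 1.177 -2.797
v 2.148 2.527 -1.954
v 1.481 0.967 -2.686
v 2.364 2.317 -1.842
v 1.756 0.802 -2.708
v 2.638 2.153 -1.865
v 2.026 0.721 -2.86
v 2.908 2.071 -2.017
v 2.23 0.741 -3.107
v 3.113 2.091 -2.263
v 2.322 0.858 -3.39
v 3.205 2.208 -2.547
v -3.056 -1.543 -3.857
v -2.602 -1.975 -3.921
v -3.404 -2.197 -1.903
v -2.469 -1.769 -3.828
v -2.437 -1.524 -3.741
v -2.513 -1.283 -3.674
v -2.682 -1.086 -3.638
v -2.917 -0.969 -3.64
v -3.175 -0.951 -3.68
v -3.413 -1.035 -3.751
v -3.589 -1.207 -3.84
v -3.673 -1.438 -3.932
v -3.65 -1.686 -4.011
v -3.525 -1.91 -4.063
v -3.319 -2.071 -4.08
v -3.067 -2.14 -4.059
v -2.814 -2.106 -4.002
v -2.144 2.533 -3.514
v -1.561 2.032 -2.845
v -2.356 3.367 -2.706
v -1.279 2.287 -3.034
v -1.147 2.584 -3.306
v -1.188 2.873 -3.614
v -1.393 3.103 -3.905
v -1.729 3.234 -4.128
v -2.137 3.245 -4.245
v -2.545 3.132 -4.236
v -2.885 2.916 -4.102
v -3.096 2.634 -3.866
v -3.143 2.334 -3.57
v -3.017 2.069 -3.264
v -2.74 1.884 -3.001
v -2.361 1.812 -2.827
v -1.943 1.864 -2.772
v -2.934 0.753 0.398
v -2.241 1.058 0.011
v -1.293 0.331 1.135
v -1.986 0.027 1.522
v -2.308 1.302 0.225
v -1.36 0.575 1.349
v -2.47 1.463 0.466
v -1.523 0.736 1.59
v -2.703 1.515 0.696
v -1.755 0.789 1.82
v -2.971 1.452 0.881
v -2.023 0.725 2.005
v -3.233 1.282 0.992
v -2.286 0.556 2.116
v -3.45 1.032 1.013
v -2.502 0.305 2.137
v -3.588 0.739 0.94
v -2.64 0.013 2.065
v -3.627 0.449 0.785
v -2.679 -0.278 1.909
v -3.56 0.205 0.571
v -2.612 -0.522 1.695
v -3.397 0.044 0.33
v -2.45 -0.683 1.454
v -3.165 -0.009 0.1
v -2.217 -0.735 1.224
v -2.897 0.055 -0.085
v -1.949 -0.672 1.039
v -2.634 0.224 -0.196
v -1.687 -0.502 0.928
v -2.418 0.475 -0.217
v -1.47 -0.252 0.907
v -2.28 0.767 -0.145
v -1.332 0.041 0.98
v -2.932 -3.114 2.145
v -2.452 -2.804 1.659
v -1.628 -3.376 2.109
v -2.108 -3.686 2.595
v -2.46 -2.55 1.997
v -1.636 -3.122 2.447
v -2.618 -2.475 2.382
v -1.793 -3.047 2.831
v -2.876 -2.603 2.691
v -2.051 -3.175 3.141
v -3.151 -2.893 2.828
v -2.327 -3.465 3.277
v -3.357 -3.253 2.747
v -2.533 -3.825 3.197
v -3.428 -3.569 2.476
v -2.604 -4.141 2.925
v -3.342 -3.74 2.099
v -2.517 -4.313 2.549
v -3.126 -3.713 1.737
v -2.301 -4.285 2.187
v -2.848 -3.495 1.505
v -2.023 -4.067 1.955
v -2.597 -3.156 1.476
v -1.772 -3.729 1.926
f 2 1 5
f 2 5 3
f 3 5 6
f 3 6 4
f 5 1 7
f 5 7 6
f 6 7 8
f 6 8 4
f 7 1 9
f 7 9 8
f 8 9 10
f 8 10 4
f 9 1 11
f 9 11 10
f 10 11 12
f 10 12 4
f 11 1 13
f 11 13 12
f 12 13 14
f 12 14 4
f 13 1 15
f 13 15 14
f 14 15 16
f 14 16 4
f 15 1 17
f 15 17 16
f 16 17 18
f 16 18 4
f 17 1 19
f 17 19 18
f 18 19 20
f 18 20 4
f 19 1 21
f 19 21 20
f 20 21 22
f 20 22 4
f 21 1 23
f 21 23 22
f 22 23 24
f 22 24 4
f 23 1 25
f 23 25 24
f 24 25 26
f 24 26 4
f 25 1 27
f 25 27 26
f 26 27 28
f 26 28 4
f 27 1 2
f 27 2 28
f 28 2 3
f 28 3 4
f 30 29 32
f 30 32 31
f 32 29 33
f 32 33 31
f 33 29 34
f 33 34 31
f 34 29 35
f 34 35 31
f 35 29 36
f 35 36 31
f 36 29 37
f 36 37 31
f 37 29 38
f 37 38 31
f 38 29 39
f 38 39 31
f 39 29 40
f 39 40 31
f 40 29 41
f 40 41 31
f 41 29 42
f 41 42 31
f 42 29 43
f 42 43 31
f 43 29 44
f 43 44 31
f 44 29 45
f 44 45 31
f 45 29 30
f 45 30 31
f 47 46 49
f 47 49 48
f 49 46 50
f 49 50 48
f 50 46 51
f 50 51 48
f 51 46 52
f 51 52 48
f 52 46 53
f 52 53 48
f 53 46 54
f 53 54 48
f 54 46 55
f 54 55 48
f 55 46 56
f 55 56 48
f 56 46 57
f 56 57 48
f 57 46 58
f 57 58 48
f 58 46 59
f 58 59 48
f 59 46 60
f 59 60 48
f 60 46 61
f 60 61 48
f 61 46 62
f 61 62 48
f 62 46 47
f 62 47 48
f 64 63 67
f 64 67 65
f 65 67 68
f 65 68 66
f 67 63 69
f 67 69 68
f 68 69 70
f 68 70 66
f 69 63 71
f 69 71 70
f 70 71 72
f 70 72 66
f 71 63 73
f 71 73 72
f 72 73 74
f 72 74 66
f 73 63 75
f 73 75 74
f 74 75 76
f 74 76 66
f 75 63 77
f 75 77 76
f 76 77 78
f 76 78 66
f 77 63 79
f 77 79 78
f 78 79 80
f 78 80 66
f 79 63 81
f 79 81 80
f 80 81 82
f 80 82 66
f 81 63 83
f 81 83 82
f 82 83 84
f 82 84 66
f 83 63 85
f 83 85 84
f 84 85 86
f 84 86 66
f 85 63 87
f 85 87 86
f 86 87 88
f 86 88 66
f 87 63 89
f 87 89 88
f 88 89 90
f 88 90 66
f 89 63 91
f 89 91 90
f 90 91 92
f 90 92 66
f 91 63 93
f 91 93 92
f 92 93 94
f 92 94 66
f 93 63 95
f 93 95 94
f 94 95 96
f 94 96 66
f 95 63 64
f 95 64 96
f 96 64 65
f 96 65 66
f 98 97 101
f 98 101 99
f 99 101 102
f 99 102 100
f 101 97 103
f 101 103 102
f 102 103 104
f 102 104 100
f 103 97 105
f 103 105 104
f 104 105 106
f 104 106 100
f 105 97 107
f 105 107 106
f 106 107 108
f 106 108 100
f 107 97 109
f 107 109 108
f 108 109 110
f 108 110 100
f 109 97 111
f 109 111 110
f 110 111 112
f 110 112 100
f 111 97 113
f 111 113 112
f 112 113 114
f 112 114 100
f 113 97 115
f 113 115 114
f 114 115 116
f 114 116 100
f 115 97 117
f 115 117 116
f 116 117 118
f 116 118 100
f 117 97 119
f 117 119 118
f 118 119 120
f 118 120 100
f 119 97 98
f 119 98 120
f 120 98 99
f 120 99 100



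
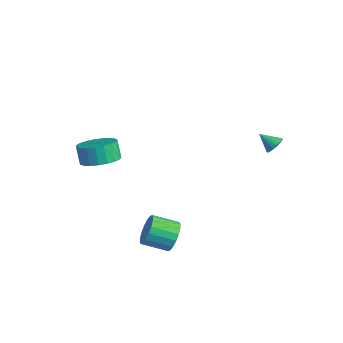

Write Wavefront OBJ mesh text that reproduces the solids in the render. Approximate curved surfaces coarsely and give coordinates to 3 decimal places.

v 3.406 -2.013 -2.895
v 4.028 -2.102 -2.25
v 3.316 -3.237 -1.721
v 2.694 -3.147 -2.365
v 3.76 -1.856 -2.083
v 3.048 -2.99 -1.553
v 3.423 -1.641 -2.075
v 2.711 -2.775 -1.546
v 3.082 -1.499 -2.231
v 2.37 -2.633 -1.701
v 2.805 -1.459 -2.517
v 2.093 -2.594 -1.988
v 2.647 -1.529 -2.879
v 1.935 -2.663 -2.349
v 2.64 -1.695 -3.244
v 1.928 -2.829 -2.714
v 2.784 -1.923 -3.539
v 2.072 -3.058 -3.01
v 3.052 -2.17 -3.707
v 2.34 -3.304 -3.177
v 3.389 -2.385 -3.714
v 2.677 -3.519 -3.185
v 3.73 -2.527 -3.559
v 3.018 -3.661 -3.029
v 4.007 -2.566 -3.272
v 3.295 -3.701 -2.743
v 4.165 -2.497 -2.911
v 3.453 -3.631 -2.381
v 4.172 -2.331 -2.546
v 3.46 -3.465 -2.016
v 4.143 3.336 2.373
v 4.472 2.873 2.325
v 3.517 2.824 3.027
v 4.571 2.985 2.509
v 4.597 3.159 2.668
v 4.544 3.363 2.777
v 4.421 3.562 2.815
v 4.251 3.722 2.778
v 4.062 3.815 2.67
v 3.886 3.826 2.51
v 3.756 3.751 2.327
v 3.692 3.605 2.152
v 3.706 3.412 2.015
v 3.795 3.206 1.94
v 3.945 3.023 1.939
v 4.129 2.893 2.014
v 4.315 2.84 2.15
v -2.435 -2.868 -0.543
v -1.87 -3.747 -0.27
v -2.321 -3.711 0.777
v -2.885 -2.832 0.503
v -1.587 -3.416 -0.159
v -2.038 -3.38 0.887
v -1.451 -2.991 -0.115
v -1.901 -2.955 0.931
v -1.484 -2.544 -0.145
v -1.935 -2.508 0.901
v -1.682 -2.153 -0.244
v -2.133 -2.117 0.803
v -2.01 -1.886 -0.395
v -2.461 -1.85 0.652
v -2.412 -1.789 -0.571
v -2.863 -1.753 0.476
v -2.817 -1.878 -0.742
v -3.268 -1.842 0.304
v -3.156 -2.138 -0.879
v -3.607 -2.102 0.167
v -3.371 -2.525 -0.958
v -3.822 -2.489 0.088
v -3.423 -2.971 -0.965
v -3.874 -2.935 0.081
v -3.305 -3.399 -0.9
v -3.756 -3.363 0.147
v -3.036 -3.735 -0.772
v -3.487 -3.699 0.274
v -2.663 -3.922 -0.605
v -3.114 -3.886 0.441
v -2.251 -3.926 -0.428
v -2.701 -3.89 0.619
f 2 1 5
f 2 5 3
f 3 5 6
f 3 6 4
f 5 1 7
f 5 7 6
f 6 7 8
f 6 8 4
f 7 1 9
f 7 9 8
f 8 9 10
f 8 10 4
f 9 1 11
f 9 11 10
f 10 11 12
f 10 12 4
f 11 1 13
f 11 13 12
f 12 13 14
f 12 14 4
f 13 1 15
f 13 15 14
f 14 15 16
f 14 16 4
f 15 1 17
f 15 17 16
f 16 17 18
f 16 18 4
f 17 1 19
f 17 19 18
f 18 19 20
f 18 20 4
f 19 1 21
f 19 21 20
f 20 21 22
f 20 22 4
f 21 1 23
f 21 23 22
f 22 23 24
f 22 24 4
f 23 1 25
f 23 25 24
f 24 25 26
f 24 26 4
f 25 1 27
f 25 27 26
f 26 27 28
f 26 28 4
f 27 1 29
f 27 29 28
f 28 29 30
f 28 30 4
f 29 1 2
f 29 2 30
f 30 2 3
f 30 3 4
f 32 31 34
f 32 34 33
f 34 31 35
f 34 35 33
f 35 31 36
f 35 36 33
f 36 31 37
f 36 37 33
f 37 31 38
f 37 38 33
f 38 31 39
f 38 39 33
f 39 31 40
f 39 40 33
f 40 31 41
f 40 41 33
f 41 31 42
f 41 42 33
f 42 31 43
f 42 43 33
f 43 31 44
f 43 44 33
f 44 31 45
f 44 45 33
f 45 31 46
f 45 46 33
f 46 31 47
f 46 47 33
f 47 31 32
f 47 32 33
f 49 48 52
f 49 52 50
f 50 52 53
f 50 53 51
f 52 48 54
f 52 54 53
f 53 54 55
f 53 55 51
f 54 48 56
f 54 56 55
f 55 56 57
f 55 57 51
f 56 48 58
f 56 58 57
f 57 58 59
f 57 59 51
f 58 48 60
f 58 60 59
f 59 60 61
f 59 61 51
f 60 48 62
f 60 62 61
f 61 62 63
f 61 63 51
f 62 48 64
f 62 64 63
f 63 64 65
f 63 65 51
f 64 48 66
f 64 66 65
f 65 66 67
f 65 67 51
f 66 48 68
f 66 68 67
f 67 68 69
f 67 69 51
f 68 48 70
f 68 70 69
f 69 70 71
f 69 71 51
f 70 48 72
f 70 72 71
f 71 72 73
f 71 73 51
f 72 48 74
f 72 74 73
f 73 74 75
f 73 75 51
f 74 48 76
f 74 76 75
f 75 76 77
f 75 77 51
f 76 48 78
f 76 78 77
f 77 78 79
f 77 79 51
f 78 48 49
f 78 49 79
f 79 49 50
f 79 50 51



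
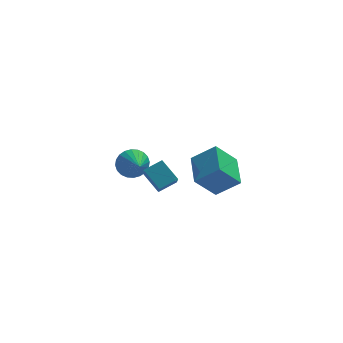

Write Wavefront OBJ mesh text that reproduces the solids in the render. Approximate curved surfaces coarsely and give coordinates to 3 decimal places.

v -1.981 -1.283 0.783
v -2.646 -0.361 1.601
v -1.962 -0.691 0.132
v -2.627 0.231 0.95
v -1.013 -0.911 1.15
v -1.678 0.011 1.968
v -0.994 -0.319 0.499
v -1.659 0.603 1.317
v -0.658 -3.835 3.028
v 0.501 -4.131 3.982
v -0.56 -2.069 3.457
v 0.599 -2.365 4.41
v 0.421 -3.595 1.79
v 1.58 -3.891 2.743
v 0.519 -1.829 2.218
v 1.678 -2.125 3.172
v -2.734 3.758 -0.789
v -2.082 3.57 -1.41
v -2.506 2.442 -0.151
v -1.889 3.728 -1.152
v -1.825 3.891 -0.838
v -1.899 4.034 -0.518
v -2.1 4.135 -0.238
v -2.398 4.178 -0.042
v -2.747 4.157 0.04
v -3.094 4.076 -0.004
v -3.386 3.946 -0.168
v -3.579 3.788 -0.426
v -3.643 3.625 -0.739
v -3.568 3.482 -1.06
v -3.367 3.381 -1.34
v -3.069 3.338 -1.536
v -2.72 3.359 -1.618
v -2.374 3.44 -1.573
f 2 4 1
f 5 2 1
f 1 4 3
f 3 5 1
f 2 8 4
f 6 2 5
f 6 8 2
f 4 8 3
f 7 5 3
f 3 8 7
f 7 6 5
f 8 6 7
f 10 12 9
f 13 10 9
f 9 12 11
f 11 13 9
f 10 16 12
f 14 10 13
f 14 16 10
f 12 16 11
f 15 13 11
f 11 16 15
f 15 14 13
f 16 14 15
f 18 17 20
f 18 20 19
f 20 17 21
f 20 21 19
f 21 17 22
f 21 22 19
f 22 17 23
f 22 23 19
f 23 17 24
f 23 24 19
f 24 17 25
f 24 25 19
f 25 17 26
f 25 26 19
f 26 17 27
f 26 27 19
f 27 17 28
f 27 28 19
f 28 17 29
f 28 29 19
f 29 17 30
f 29 30 19
f 30 17 31
f 30 31 19
f 31 17 32
f 31 32 19
f 32 17 33
f 32 33 19
f 33 17 34
f 33 34 19
f 34 17 18
f 34 18 19



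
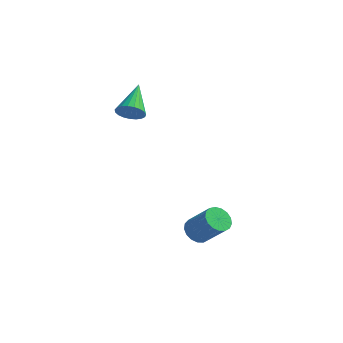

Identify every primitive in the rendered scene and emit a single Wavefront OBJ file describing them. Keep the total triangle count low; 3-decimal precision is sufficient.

v 0.574 -0.384 -3.399
v 1.156 -0.395 -3.919
v 2.367 -0.666 -2.561
v 1.786 -0.656 -2.041
v 1.128 -0.035 -3.823
v 2.339 -0.306 -2.465
v 0.974 0.245 -3.63
v 2.185 -0.027 -2.271
v 0.728 0.38 -3.384
v 1.939 0.109 -2.025
v 0.447 0.341 -3.141
v 1.658 0.069 -1.783
v 0.195 0.135 -2.958
v 1.407 -0.136 -1.599
v 0.03 -0.19 -2.875
v 1.241 -0.461 -1.517
v -0.01 -0.559 -2.913
v 1.201 -0.83 -1.555
v 0.084 -0.888 -3.062
v 1.295 -1.159 -1.704
v 0.289 -1.102 -3.288
v 1.5 -1.373 -1.93
v 0.561 -1.151 -3.54
v 1.772 -1.423 -2.182
v 0.835 -1.025 -3.76
v 2.046 -1.296 -2.401
v 1.05 -0.752 -3.896
v 2.261 -1.023 -2.538
v -3.553 1.053 3.318
v -2.889 1.342 3.002
v -3.847 2.827 4.322
v -3.115 1.43 2.78
v -3.416 1.453 2.651
v -3.741 1.407 2.637
v -4.033 1.299 2.741
v -4.242 1.149 2.945
v -4.333 0.982 3.214
v -4.288 0.828 3.5
v -4.116 0.712 3.755
v -3.846 0.655 3.934
v -3.526 0.667 4.007
v -3.211 0.746 3.961
v -2.954 0.878 3.803
v -2.801 1.04 3.562
v -2.778 1.204 3.278
f 2 1 5
f 2 5 3
f 3 5 6
f 3 6 4
f 5 1 7
f 5 7 6
f 6 7 8
f 6 8 4
f 7 1 9
f 7 9 8
f 8 9 10
f 8 10 4
f 9 1 11
f 9 11 10
f 10 11 12
f 10 12 4
f 11 1 13
f 11 13 12
f 12 13 14
f 12 14 4
f 13 1 15
f 13 15 14
f 14 15 16
f 14 16 4
f 15 1 17
f 15 17 16
f 16 17 18
f 16 18 4
f 17 1 19
f 17 19 18
f 18 19 20
f 18 20 4
f 19 1 21
f 19 21 20
f 20 21 22
f 20 22 4
f 21 1 23
f 21 23 22
f 22 23 24
f 22 24 4
f 23 1 25
f 23 25 24
f 24 25 26
f 24 26 4
f 25 1 27
f 25 27 26
f 26 27 28
f 26 28 4
f 27 1 2
f 27 2 28
f 28 2 3
f 28 3 4
f 30 29 32
f 30 32 31
f 32 29 33
f 32 33 31
f 33 29 34
f 33 34 31
f 34 29 35
f 34 35 31
f 35 29 36
f 35 36 31
f 36 29 37
f 36 37 31
f 37 29 38
f 37 38 31
f 38 29 39
f 38 39 31
f 39 29 40
f 39 40 31
f 40 29 41
f 40 41 31
f 41 29 42
f 41 42 31
f 42 29 43
f 42 43 31
f 43 29 44
f 43 44 31
f 44 29 45
f 44 45 31
f 45 29 30
f 45 30 31



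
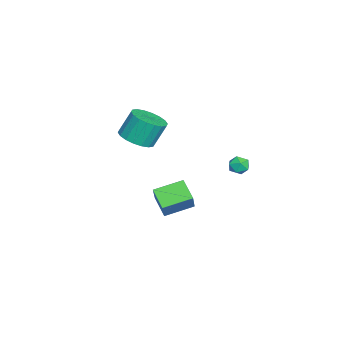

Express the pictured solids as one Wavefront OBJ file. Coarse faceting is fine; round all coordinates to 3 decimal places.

v -3.849 3.276 -1.759
v -3.368 3.683 -1.553
v -3.132 2.717 -2.327
v -2.651 3.124 -2.121
v -2.941 2.71 -1.693
v -3.384 3.055 -1.342
v -3.116 3.345 -2.538
v -3.559 3.69 -2.187
v -2.916 3.726 -2.035
v -2.807 3.333 -1.512
v -3.693 3.067 -2.368
v -3.584 2.674 -1.845
v -1.838 -2.069 0.539
v -1.135 -1.3 0.343
v -1.459 -0.642 1.765
v -2.162 -1.411 1.961
v -1.536 -1.123 0.169
v -1.86 -0.464 1.591
v -1.997 -1.132 0.069
v -2.321 -0.474 1.491
v -2.427 -1.328 0.062
v -2.75 -0.669 1.484
v -2.739 -1.67 0.149
v -3.063 -1.011 1.571
v -2.874 -2.091 0.314
v -3.197 -1.433 1.736
v -2.803 -2.508 0.523
v -3.127 -1.85 1.945
v -2.541 -2.838 0.735
v -2.865 -2.18 2.157
v -2.14 -3.016 0.909
v -2.464 -2.357 2.331
v -1.679 -3.006 1.009
v -2.003 -2.348 2.431
v -1.25 -2.811 1.016
v -1.573 -2.152 2.438
v -0.937 -2.469 0.929
v -1.261 -1.81 2.351
v -0.803 -2.047 0.764
v -1.126 -1.389 2.186
v -0.873 -1.63 0.555
v -1.197 -0.972 1.977
v 3.723 0.229 -1.614
v 2.859 -0.369 -0.9
v 3.097 1.657 -1.175
v 2.233 1.059 -0.461
v 4.707 0.281 -0.379
v 3.843 -0.317 0.335
v 4.081 1.709 0.06
v 3.217 1.111 0.774
f 1 12 6
f 1 6 2
f 1 2 8
f 1 8 11
f 1 11 12
f 2 6 10
f 6 12 5
f 12 11 3
f 11 8 7
f 8 2 9
f 4 10 5
f 4 5 3
f 4 3 7
f 4 7 9
f 4 9 10
f 5 10 6
f 3 5 12
f 7 3 11
f 9 7 8
f 10 9 2
f 14 13 17
f 14 17 15
f 15 17 18
f 15 18 16
f 17 13 19
f 17 19 18
f 18 19 20
f 18 20 16
f 19 13 21
f 19 21 20
f 20 21 22
f 20 22 16
f 21 13 23
f 21 23 22
f 22 23 24
f 22 24 16
f 23 13 25
f 23 25 24
f 24 25 26
f 24 26 16
f 25 13 27
f 25 27 26
f 26 27 28
f 26 28 16
f 27 13 29
f 27 29 28
f 28 29 30
f 28 30 16
f 29 13 31
f 29 31 30
f 30 31 32
f 30 32 16
f 31 13 33
f 31 33 32
f 32 33 34
f 32 34 16
f 33 13 35
f 33 35 34
f 34 35 36
f 34 36 16
f 35 13 37
f 35 37 36
f 36 37 38
f 36 38 16
f 37 13 39
f 37 39 38
f 38 39 40
f 38 40 16
f 39 13 41
f 39 41 40
f 40 41 42
f 40 42 16
f 41 13 14
f 41 14 42
f 42 14 15
f 42 15 16
f 44 46 43
f 47 44 43
f 43 46 45
f 45 47 43
f 44 50 46
f 48 44 47
f 48 50 44
f 46 50 45
f 49 47 45
f 45 50 49
f 49 48 47
f 50 48 49



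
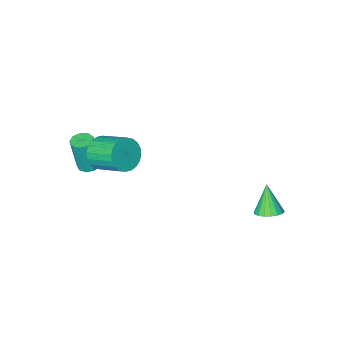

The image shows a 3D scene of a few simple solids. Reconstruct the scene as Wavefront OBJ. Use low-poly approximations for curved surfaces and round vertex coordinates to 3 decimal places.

v 2.264 -2.91 -2.499
v 2.621 -2.505 -2.522
v 2.873 -2.626 -0.744
v 2.516 -3.03 -0.721
v 2.281 -2.371 -2.465
v 2.534 -2.492 -0.687
v 1.934 -2.489 -2.424
v 2.186 -2.61 -0.646
v 1.741 -2.804 -2.418
v 1.993 -2.924 -0.64
v 1.792 -3.168 -2.45
v 2.045 -3.289 -0.672
v 2.065 -3.412 -2.505
v 2.317 -3.532 -0.727
v 2.43 -3.42 -2.557
v 2.683 -3.541 -0.779
v 2.718 -3.19 -2.582
v 2.97 -3.31 -0.804
v 2.793 -2.828 -2.569
v 3.045 -2.949 -0.791
v -3.437 2.834 -3.953
v -2.907 2.434 -4.049
v -3.703 2.166 -2.647
v -2.789 2.667 -3.905
v -2.799 2.933 -3.771
v -2.935 3.18 -3.673
v -3.171 3.358 -3.63
v -3.459 3.432 -3.651
v -3.743 3.387 -3.732
v -3.966 3.233 -3.856
v -4.084 3 -4
v -4.074 2.734 -4.134
v -3.938 2.488 -4.232
v -3.702 2.31 -4.275
v -3.414 2.236 -4.254
v -3.13 2.28 -4.173
v 2.34 -1.574 -0.456
v 2.654 -1.108 -1.094
v 2.174 0.219 -0.362
v 1.86 -0.246 0.276
v 2.345 -1.162 -1.2
v 1.864 0.165 -0.468
v 2.034 -1.278 -1.192
v 1.554 0.049 -0.46
v 1.77 -1.44 -1.072
v 1.29 -0.113 -0.34
v 1.593 -1.622 -0.859
v 1.113 -0.294 -0.127
v 1.53 -1.796 -0.584
v 1.05 -0.469 0.148
v 1.59 -1.937 -0.29
v 1.11 -0.609 0.442
v 1.764 -2.022 -0.021
v 1.284 -0.695 0.711
v 2.026 -2.039 0.182
v 1.546 -0.712 0.914
v 2.336 -1.985 0.288
v 1.855 -0.658 1.02
v 2.646 -1.869 0.28
v 2.166 -0.542 1.012
v 2.91 -1.707 0.16
v 2.43 -0.38 0.892
v 3.087 -1.526 -0.053
v 2.607 -0.198 0.679
v 3.15 -1.351 -0.328
v 2.67 -0.024 0.404
v 3.09 -1.211 -0.622
v 2.61 0.117 0.11
v 2.916 -1.125 -0.891
v 2.436 0.202 -0.159
f 2 1 5
f 2 5 3
f 3 5 6
f 3 6 4
f 5 1 7
f 5 7 6
f 6 7 8
f 6 8 4
f 7 1 9
f 7 9 8
f 8 9 10
f 8 10 4
f 9 1 11
f 9 11 10
f 10 11 12
f 10 12 4
f 11 1 13
f 11 13 12
f 12 13 14
f 12 14 4
f 13 1 15
f 13 15 14
f 14 15 16
f 14 16 4
f 15 1 17
f 15 17 16
f 16 17 18
f 16 18 4
f 17 1 19
f 17 19 18
f 18 19 20
f 18 20 4
f 19 1 2
f 19 2 20
f 20 2 3
f 20 3 4
f 22 21 24
f 22 24 23
f 24 21 25
f 24 25 23
f 25 21 26
f 25 26 23
f 26 21 27
f 26 27 23
f 27 21 28
f 27 28 23
f 28 21 29
f 28 29 23
f 29 21 30
f 29 30 23
f 30 21 31
f 30 31 23
f 31 21 32
f 31 32 23
f 32 21 33
f 32 33 23
f 33 21 34
f 33 34 23
f 34 21 35
f 34 35 23
f 35 21 36
f 35 36 23
f 36 21 22
f 36 22 23
f 38 37 41
f 38 41 39
f 39 41 42
f 39 42 40
f 41 37 43
f 41 43 42
f 42 43 44
f 42 44 40
f 43 37 45
f 43 45 44
f 44 45 46
f 44 46 40
f 45 37 47
f 45 47 46
f 46 47 48
f 46 48 40
f 47 37 49
f 47 49 48
f 48 49 50
f 48 50 40
f 49 37 51
f 49 51 50
f 50 51 52
f 50 52 40
f 51 37 53
f 51 53 52
f 52 53 54
f 52 54 40
f 53 37 55
f 53 55 54
f 54 55 56
f 54 56 40
f 55 37 57
f 55 57 56
f 56 57 58
f 56 58 40
f 57 37 59
f 57 59 58
f 58 59 60
f 58 60 40
f 59 37 61
f 59 61 60
f 60 61 62
f 60 62 40
f 61 37 63
f 61 63 62
f 62 63 64
f 62 64 40
f 63 37 65
f 63 65 64
f 64 65 66
f 64 66 40
f 65 37 67
f 65 67 66
f 66 67 68
f 66 68 40
f 67 37 69
f 67 69 68
f 68 69 70
f 68 70 40
f 69 37 38
f 69 38 70
f 70 38 39
f 70 39 40



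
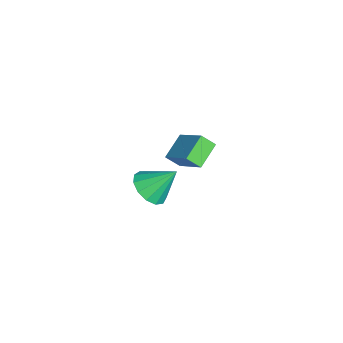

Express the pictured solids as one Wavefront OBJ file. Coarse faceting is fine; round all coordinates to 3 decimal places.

v 2.227 -4.275 0.919
v 3.117 -4.02 0.63
v 2.293 -3.125 2.141
v 2.768 -3.704 0.352
v 2.248 -3.569 0.254
v 1.721 -3.659 0.366
v 1.354 -3.944 0.655
v 1.264 -4.334 1.027
v 1.48 -4.706 1.364
v 1.933 -4.94 1.561
v 2.479 -4.964 1.553
v 2.945 -4.769 1.344
v 3.183 -4.417 1
v -3.158 -3.653 -2.086
v -4.237 -2.972 -1.418
v -3.111 -2.986 -2.689
v -4.189 -2.305 -2.02
v -1.831 -2.695 -0.92
v -2.909 -2.014 -0.251
v -1.783 -2.028 -1.522
v -2.862 -1.347 -0.854
f 2 1 4
f 2 4 3
f 4 1 5
f 4 5 3
f 5 1 6
f 5 6 3
f 6 1 7
f 6 7 3
f 7 1 8
f 7 8 3
f 8 1 9
f 8 9 3
f 9 1 10
f 9 10 3
f 10 1 11
f 10 11 3
f 11 1 12
f 11 12 3
f 12 1 13
f 12 13 3
f 13 1 2
f 13 2 3
f 15 17 14
f 18 15 14
f 14 17 16
f 16 18 14
f 15 21 17
f 19 15 18
f 19 21 15
f 17 21 16
f 20 18 16
f 16 21 20
f 20 19 18
f 21 19 20



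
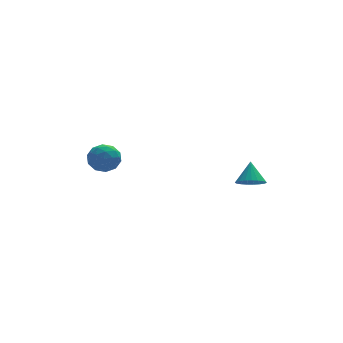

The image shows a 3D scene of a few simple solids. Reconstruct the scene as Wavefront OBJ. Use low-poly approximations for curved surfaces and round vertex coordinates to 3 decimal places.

v 3.627 -3.772 -1.393
v 4.219 -3.43 -1.789
v 3.873 -2.988 -0.347
v 3.963 -3.24 -1.871
v 3.649 -3.143 -1.87
v 3.332 -3.154 -1.787
v 3.065 -3.273 -1.635
v 2.896 -3.477 -1.442
v 2.853 -3.733 -1.24
v 2.944 -3.995 -1.065
v 3.153 -4.219 -0.946
v 3.444 -4.366 -0.905
v 3.767 -4.41 -0.948
v 4.066 -4.343 -1.067
v 4.288 -4.178 -1.244
v 4.397 -3.943 -1.446
v 4.372 -3.678 -1.638
v -2.874 -0.136 -0.457
v -2.37 -0.5 0.214
v -3.81 -1.28 -0.374
v -3.306 -1.644 0.297
v -3.782 -0.877 0.446
v -3.204 -0.17 0.396
v -2.976 -1.61 -0.556
v -2.398 -0.903 -0.606
v -2.433 -1.411 0.153
v -2.932 -0.958 0.773
v -3.248 -0.822 -0.933
v -3.747 -0.369 -0.313
v -2.54 -0.218 -0.128
v -3.64 -1.562 -0.032
v -3.92 -1.111 0.056
v -3.624 -1.325 0.451
v -3.03 -0.024 -0.022
v -2.734 -0.238 0.373
v -3.564 -0.459 0.509
v -3.446 -1.542 -0.533
v -3.15 -1.756 -0.138
v -2.556 -0.455 -0.611
v -2.26 -0.669 -0.216
v -2.616 -1.321 -0.669
v -2.281 -0.967 0.23
v -2.831 -1.639 0.279
v -2.637 -1.619 -0.222
v -2.297 -1.204 -0.252
v -2.574 -0.701 0.594
v -3.124 -1.373 0.643
v -3.404 -0.922 0.731
v -3.064 -0.507 0.701
v -2.611 -1.236 0.558
v -3.056 -0.407 -0.803
v -3.606 -1.079 -0.754
v -3.116 -1.273 -0.861
v -2.776 -0.858 -0.891
v -3.349 -0.141 -0.439
v -3.899 -0.813 -0.39
v -3.883 -0.576 0.092
v -3.543 -0.161 0.062
v -3.569 -0.544 -0.718
f 2 1 4
f 2 4 3
f 4 1 5
f 4 5 3
f 5 1 6
f 5 6 3
f 6 1 7
f 6 7 3
f 7 1 8
f 7 8 3
f 8 1 9
f 8 9 3
f 9 1 10
f 9 10 3
f 10 1 11
f 10 11 3
f 11 1 12
f 11 12 3
f 12 1 13
f 12 13 3
f 13 1 14
f 13 14 3
f 14 1 15
f 14 15 3
f 15 1 16
f 15 16 3
f 16 1 17
f 16 17 3
f 17 1 2
f 17 2 3
f 18 55 34
f 55 29 58
f 34 58 23
f 55 58 34
f 18 34 30
f 34 23 35
f 30 35 19
f 34 35 30
f 18 30 39
f 30 19 40
f 39 40 25
f 30 40 39
f 18 39 51
f 39 25 54
f 51 54 28
f 39 54 51
f 18 51 55
f 51 28 59
f 55 59 29
f 51 59 55
f 19 35 46
f 35 23 49
f 46 49 27
f 35 49 46
f 23 58 36
f 58 29 57
f 36 57 22
f 58 57 36
f 29 59 56
f 59 28 52
f 56 52 20
f 59 52 56
f 28 54 53
f 54 25 41
f 53 41 24
f 54 41 53
f 25 40 45
f 40 19 42
f 45 42 26
f 40 42 45
f 21 47 33
f 47 27 48
f 33 48 22
f 47 48 33
f 21 33 31
f 33 22 32
f 31 32 20
f 33 32 31
f 21 31 38
f 31 20 37
f 38 37 24
f 31 37 38
f 21 38 43
f 38 24 44
f 43 44 26
f 38 44 43
f 21 43 47
f 43 26 50
f 47 50 27
f 43 50 47
f 22 48 36
f 48 27 49
f 36 49 23
f 48 49 36
f 20 32 56
f 32 22 57
f 56 57 29
f 32 57 56
f 24 37 53
f 37 20 52
f 53 52 28
f 37 52 53
f 26 44 45
f 44 24 41
f 45 41 25
f 44 41 45
f 27 50 46
f 50 26 42
f 46 42 19
f 50 42 46



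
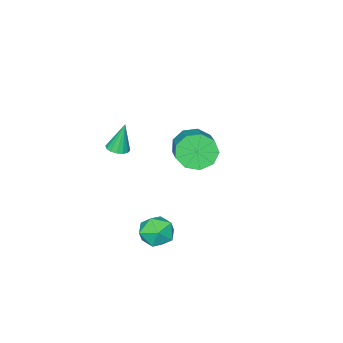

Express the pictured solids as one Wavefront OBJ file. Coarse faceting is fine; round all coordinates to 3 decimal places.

v 2.587 0.124 -2.825
v 3.123 -0.117 -2.252
v 2.277 -1.143 -3.068
v 2.813 -1.384 -2.495
v 2.126 -0.993 -2.276
v 2.318 -0.209 -2.126
v 3.082 -1.051 -3.194
v 3.274 -0.267 -3.044
v 3.429 -0.842 -2.481
v 2.838 -0.807 -1.913
v 2.562 -0.453 -3.407
v 1.971 -0.418 -2.839
v 1.686 -3.838 0.108
v 2.063 -3.512 0.147
v 1.414 -3.682 1.452
v 1.856 -3.369 0.088
v 1.604 -3.351 0.034
v 1.373 -3.464 0.001
v 1.227 -3.677 -0.004
v 1.203 -3.933 0.021
v 1.309 -4.165 0.07
v 1.516 -4.308 0.129
v 1.769 -4.326 0.182
v 1.999 -4.213 0.216
v 2.146 -4 0.22
v 2.17 -3.743 0.195
v -2.533 -3.793 -1.802
v -1.932 -3.867 -2.481
v -0.666 -2.421 -1.518
v -1.267 -2.347 -0.838
v -2.345 -3.419 -2.61
v -1.079 -1.973 -1.647
v -2.846 -3.147 -2.36
v -1.58 -1.701 -1.397
v -3.201 -3.177 -1.849
v -1.934 -1.73 -0.886
v -3.243 -3.495 -1.316
v -1.976 -2.049 -0.353
v -2.953 -3.953 -1.01
v -1.686 -2.507 -0.047
v -2.466 -4.336 -1.074
v -1.2 -2.89 -0.111
v -2.011 -4.465 -1.479
v -0.745 -3.019 -0.516
v -1.8 -4.28 -2.034
v -0.534 -2.834 -1.071
f 1 12 6
f 1 6 2
f 1 2 8
f 1 8 11
f 1 11 12
f 2 6 10
f 6 12 5
f 12 11 3
f 11 8 7
f 8 2 9
f 4 10 5
f 4 5 3
f 4 3 7
f 4 7 9
f 4 9 10
f 5 10 6
f 3 5 12
f 7 3 11
f 9 7 8
f 10 9 2
f 14 13 16
f 14 16 15
f 16 13 17
f 16 17 15
f 17 13 18
f 17 18 15
f 18 13 19
f 18 19 15
f 19 13 20
f 19 20 15
f 20 13 21
f 20 21 15
f 21 13 22
f 21 22 15
f 22 13 23
f 22 23 15
f 23 13 24
f 23 24 15
f 24 13 25
f 24 25 15
f 25 13 26
f 25 26 15
f 26 13 14
f 26 14 15
f 28 27 31
f 28 31 29
f 29 31 32
f 29 32 30
f 31 27 33
f 31 33 32
f 32 33 34
f 32 34 30
f 33 27 35
f 33 35 34
f 34 35 36
f 34 36 30
f 35 27 37
f 35 37 36
f 36 37 38
f 36 38 30
f 37 27 39
f 37 39 38
f 38 39 40
f 38 40 30
f 39 27 41
f 39 41 40
f 40 41 42
f 40 42 30
f 41 27 43
f 41 43 42
f 42 43 44
f 42 44 30
f 43 27 45
f 43 45 44
f 44 45 46
f 44 46 30
f 45 27 28
f 45 28 46
f 46 28 29
f 46 29 30



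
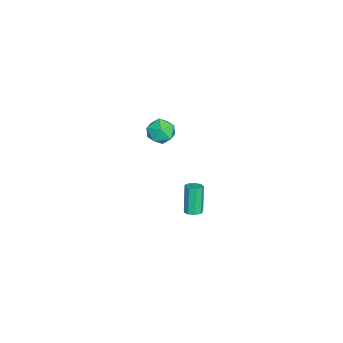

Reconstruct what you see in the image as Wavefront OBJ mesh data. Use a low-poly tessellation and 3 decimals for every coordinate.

v -1.261 -2.351 -4.509
v -0.787 -2.566 -4.332
v -1.444 -2.604 -2.614
v -1.919 -2.389 -2.791
v -0.771 -2.191 -4.318
v -1.428 -2.228 -2.6
v -0.985 -1.89 -4.393
v -1.642 -1.928 -2.675
v -1.328 -1.805 -4.522
v -1.985 -1.843 -2.804
v -1.64 -1.976 -4.646
v -2.297 -2.014 -2.927
v -1.775 -2.322 -4.705
v -2.432 -2.36 -2.986
v -1.67 -2.682 -4.672
v -2.327 -2.719 -2.954
v -1.373 -2.887 -4.564
v -2.031 -2.925 -2.845
v -1.025 -2.841 -4.429
v -1.682 -2.879 -2.711
v -0.536 -3.675 3.839
v 0.203 -3.242 4.162
v 0.337 -4.658 3.158
v 1.076 -4.225 3.481
v 0.528 -4.682 4.053
v -0.012 -4.075 4.474
v 0.552 -3.825 2.846
v 0.012 -3.218 3.267
v 0.875 -3.335 3.548
v 0.86 -3.865 4.293
v -0.32 -4.035 3.027
v -0.335 -4.565 3.772
f 2 1 5
f 2 5 3
f 3 5 6
f 3 6 4
f 5 1 7
f 5 7 6
f 6 7 8
f 6 8 4
f 7 1 9
f 7 9 8
f 8 9 10
f 8 10 4
f 9 1 11
f 9 11 10
f 10 11 12
f 10 12 4
f 11 1 13
f 11 13 12
f 12 13 14
f 12 14 4
f 13 1 15
f 13 15 14
f 14 15 16
f 14 16 4
f 15 1 17
f 15 17 16
f 16 17 18
f 16 18 4
f 17 1 19
f 17 19 18
f 18 19 20
f 18 20 4
f 19 1 2
f 19 2 20
f 20 2 3
f 20 3 4
f 21 32 26
f 21 26 22
f 21 22 28
f 21 28 31
f 21 31 32
f 22 26 30
f 26 32 25
f 32 31 23
f 31 28 27
f 28 22 29
f 24 30 25
f 24 25 23
f 24 23 27
f 24 27 29
f 24 29 30
f 25 30 26
f 23 25 32
f 27 23 31
f 29 27 28
f 30 29 22



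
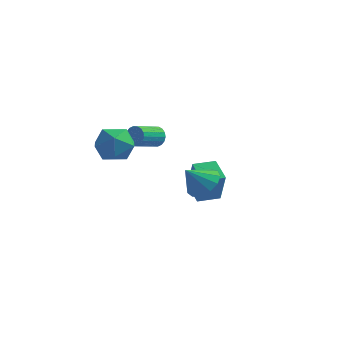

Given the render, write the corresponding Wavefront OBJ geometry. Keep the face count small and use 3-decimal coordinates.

v -1.394 3.094 -2.48
v -0.822 2.51 -0.578
v -0.498 4.049 -2.456
v 0.073 3.466 -0.553
v -0.353 2.134 -3.087
v 0.218 1.551 -1.184
v 0.542 3.09 -3.062
v 1.114 2.506 -1.16
v -1.517 -0.235 2.373
v -1.292 -0.503 1.814
v -1.797 -1.874 2.268
v -2.023 -1.605 2.827
v -1.062 -0.527 1.995
v -1.568 -1.898 2.449
v -0.923 -0.494 2.252
v -1.428 -1.865 2.706
v -0.901 -0.409 2.532
v -1.406 -1.78 2.986
v -1.001 -0.29 2.781
v -1.507 -1.661 3.235
v -1.204 -0.159 2.949
v -1.709 -1.53 3.403
v -1.468 -0.044 3.003
v -1.974 -1.415 3.457
v -1.743 0.034 2.932
v -2.248 -1.337 3.386
v -1.972 0.058 2.751
v -2.478 -1.313 3.205
v -2.112 0.025 2.494
v -2.617 -1.346 2.948
v -2.134 -0.06 2.214
v -2.639 -1.431 2.668
v -2.033 -0.179 1.965
v -2.539 -1.55 2.419
v -1.831 -0.31 1.797
v -2.336 -1.681 2.251
v -1.566 -0.425 1.743
v -2.072 -1.796 2.197
v -3.263 -3.467 2.861
v -2.533 -2.786 2.197
v -1.727 -4.234 3.763
v -0.997 -3.553 3.099
v -1.699 -3.047 3.928
v -2.649 -2.573 3.371
v -1.611 -4.447 2.589
v -2.561 -3.973 2.032
v -1.512 -3.392 2.029
v -1.567 -2.526 2.857
v -2.693 -4.494 3.103
v -2.748 -3.628 3.931
v 1.517 -0.942 -0.021
v 2.008 -0.338 0.697
v 0.883 -1.738 1.081
v 1.484 -0.074 0.586
v 0.97 -0.086 0.282
v 0.63 -0.37 -0.118
v 0.571 -0.836 -0.488
v 0.812 -1.335 -0.709
v 1.278 -1.71 -0.712
v 1.819 -1.841 -0.496
v 2.264 -1.686 -0.129
v 2.472 -1.296 0.272
v 2.377 -0.793 0.58
f 2 4 1
f 5 2 1
f 1 4 3
f 3 5 1
f 2 8 4
f 6 2 5
f 6 8 2
f 4 8 3
f 7 5 3
f 3 8 7
f 7 6 5
f 8 6 7
f 10 9 13
f 10 13 11
f 11 13 14
f 11 14 12
f 13 9 15
f 13 15 14
f 14 15 16
f 14 16 12
f 15 9 17
f 15 17 16
f 16 17 18
f 16 18 12
f 17 9 19
f 17 19 18
f 18 19 20
f 18 20 12
f 19 9 21
f 19 21 20
f 20 21 22
f 20 22 12
f 21 9 23
f 21 23 22
f 22 23 24
f 22 24 12
f 23 9 25
f 23 25 24
f 24 25 26
f 24 26 12
f 25 9 27
f 25 27 26
f 26 27 28
f 26 28 12
f 27 9 29
f 27 29 28
f 28 29 30
f 28 30 12
f 29 9 31
f 29 31 30
f 30 31 32
f 30 32 12
f 31 9 33
f 31 33 32
f 32 33 34
f 32 34 12
f 33 9 35
f 33 35 34
f 34 35 36
f 34 36 12
f 35 9 37
f 35 37 36
f 36 37 38
f 36 38 12
f 37 9 10
f 37 10 38
f 38 10 11
f 38 11 12
f 39 50 44
f 39 44 40
f 39 40 46
f 39 46 49
f 39 49 50
f 40 44 48
f 44 50 43
f 50 49 41
f 49 46 45
f 46 40 47
f 42 48 43
f 42 43 41
f 42 41 45
f 42 45 47
f 42 47 48
f 43 48 44
f 41 43 50
f 45 41 49
f 47 45 46
f 48 47 40
f 52 51 54
f 52 54 53
f 54 51 55
f 54 55 53
f 55 51 56
f 55 56 53
f 56 51 57
f 56 57 53
f 57 51 58
f 57 58 53
f 58 51 59
f 58 59 53
f 59 51 60
f 59 60 53
f 60 51 61
f 60 61 53
f 61 51 62
f 61 62 53
f 62 51 63
f 62 63 53
f 63 51 52
f 63 52 53



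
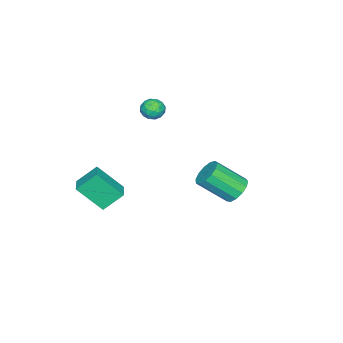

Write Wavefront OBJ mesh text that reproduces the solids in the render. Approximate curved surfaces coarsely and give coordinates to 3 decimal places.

v 2.49 -2.356 -0.613
v 2.967 -3.713 0.862
v 1.769 -1.504 0.405
v 2.246 -2.861 1.879
v 3.474 -1.779 -0.399
v 3.951 -3.136 1.075
v 2.753 -0.927 0.618
v 3.23 -2.284 2.093
v 0.468 4.592 1.52
v 1.012 5.18 1.884
v 1.697 3.715 3.224
v 1.152 3.128 2.86
v 0.585 5.21 2.135
v 1.27 3.746 3.475
v 0.121 5.044 2.191
v 0.806 3.579 3.531
v -0.233 4.735 2.034
v 0.452 3.27 3.374
v -0.364 4.38 1.713
v 0.321 2.915 3.053
v -0.232 4.093 1.331
v 0.453 2.628 2.671
v 0.123 3.964 1.009
v 0.808 2.499 2.349
v 0.587 4.035 0.85
v 1.272 2.57 2.19
v 1.013 4.283 0.903
v 1.698 2.818 2.243
v 1.266 4.629 1.152
v 1.951 3.164 2.492
v 1.265 4.963 1.518
v 1.95 3.499 2.858
v -3.096 -1.972 2.902
v -2.717 -1.832 3.542
v -3.383 -3.088 3.318
v -3.004 -2.948 3.958
v -3.649 -2.579 3.811
v -3.471 -1.89 3.554
v -2.629 -3.03 3.306
v -2.451 -2.341 3.049
v -2.428 -2.486 3.791
v -3.058 -2.207 4.104
v -3.042 -2.713 2.756
v -3.672 -2.434 3.069
v -2.881 -1.804 3.186
v -3.219 -3.116 3.674
v -3.598 -2.899 3.588
v -3.375 -2.817 3.964
v -3.325 -1.838 3.193
v -3.102 -1.755 3.569
v -3.65 -2.195 3.727
v -2.998 -3.165 3.291
v -2.775 -3.082 3.667
v -2.725 -2.103 2.896
v -2.502 -2.021 3.272
v -2.45 -2.725 3.133
v -2.488 -2.106 3.708
v -2.657 -2.762 3.953
v -2.437 -2.81 3.569
v -2.332 -2.405 3.418
v -2.859 -1.942 3.892
v -3.028 -2.598 4.136
v -3.407 -2.381 4.05
v -3.303 -1.976 3.899
v -2.689 -2.326 4.039
v -3.072 -2.322 2.724
v -3.241 -2.978 2.968
v -2.797 -2.944 2.961
v -2.693 -2.539 2.81
v -3.443 -2.158 2.907
v -3.612 -2.814 3.152
v -3.768 -2.515 3.442
v -3.663 -2.11 3.291
v -3.411 -2.594 2.821
f 2 4 1
f 5 2 1
f 1 4 3
f 3 5 1
f 2 8 4
f 6 2 5
f 6 8 2
f 4 8 3
f 7 5 3
f 3 8 7
f 7 6 5
f 8 6 7
f 10 9 13
f 10 13 11
f 11 13 14
f 11 14 12
f 13 9 15
f 13 15 14
f 14 15 16
f 14 16 12
f 15 9 17
f 15 17 16
f 16 17 18
f 16 18 12
f 17 9 19
f 17 19 18
f 18 19 20
f 18 20 12
f 19 9 21
f 19 21 20
f 20 21 22
f 20 22 12
f 21 9 23
f 21 23 22
f 22 23 24
f 22 24 12
f 23 9 25
f 23 25 24
f 24 25 26
f 24 26 12
f 25 9 27
f 25 27 26
f 26 27 28
f 26 28 12
f 27 9 29
f 27 29 28
f 28 29 30
f 28 30 12
f 29 9 31
f 29 31 30
f 30 31 32
f 30 32 12
f 31 9 10
f 31 10 32
f 32 10 11
f 32 11 12
f 33 70 49
f 70 44 73
f 49 73 38
f 70 73 49
f 33 49 45
f 49 38 50
f 45 50 34
f 49 50 45
f 33 45 54
f 45 34 55
f 54 55 40
f 45 55 54
f 33 54 66
f 54 40 69
f 66 69 43
f 54 69 66
f 33 66 70
f 66 43 74
f 70 74 44
f 66 74 70
f 34 50 61
f 50 38 64
f 61 64 42
f 50 64 61
f 38 73 51
f 73 44 72
f 51 72 37
f 73 72 51
f 44 74 71
f 74 43 67
f 71 67 35
f 74 67 71
f 43 69 68
f 69 40 56
f 68 56 39
f 69 56 68
f 40 55 60
f 55 34 57
f 60 57 41
f 55 57 60
f 36 62 48
f 62 42 63
f 48 63 37
f 62 63 48
f 36 48 46
f 48 37 47
f 46 47 35
f 48 47 46
f 36 46 53
f 46 35 52
f 53 52 39
f 46 52 53
f 36 53 58
f 53 39 59
f 58 59 41
f 53 59 58
f 36 58 62
f 58 41 65
f 62 65 42
f 58 65 62
f 37 63 51
f 63 42 64
f 51 64 38
f 63 64 51
f 35 47 71
f 47 37 72
f 71 72 44
f 47 72 71
f 39 52 68
f 52 35 67
f 68 67 43
f 52 67 68
f 41 59 60
f 59 39 56
f 60 56 40
f 59 56 60
f 42 65 61
f 65 41 57
f 61 57 34
f 65 57 61

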